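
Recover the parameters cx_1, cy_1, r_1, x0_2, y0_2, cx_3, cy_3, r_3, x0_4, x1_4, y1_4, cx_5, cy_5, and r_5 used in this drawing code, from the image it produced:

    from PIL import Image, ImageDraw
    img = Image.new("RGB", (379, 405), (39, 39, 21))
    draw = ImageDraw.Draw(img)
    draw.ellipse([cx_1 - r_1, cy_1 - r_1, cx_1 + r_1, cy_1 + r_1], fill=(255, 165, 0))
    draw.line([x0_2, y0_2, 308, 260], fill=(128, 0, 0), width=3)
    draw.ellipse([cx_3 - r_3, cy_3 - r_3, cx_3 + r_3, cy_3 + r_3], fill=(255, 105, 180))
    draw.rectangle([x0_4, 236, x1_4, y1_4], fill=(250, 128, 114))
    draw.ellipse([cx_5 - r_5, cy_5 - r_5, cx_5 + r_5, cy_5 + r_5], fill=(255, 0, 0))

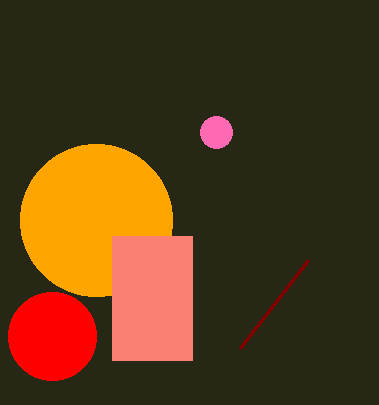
cx_1 = 96
cy_1 = 220
r_1 = 76
x0_2 = 240
y0_2 = 348
cx_3 = 216
cy_3 = 132
r_3 = 16
x0_4 = 112
x1_4 = 192
y1_4 = 360
cx_5 = 52
cy_5 = 336
r_5 = 44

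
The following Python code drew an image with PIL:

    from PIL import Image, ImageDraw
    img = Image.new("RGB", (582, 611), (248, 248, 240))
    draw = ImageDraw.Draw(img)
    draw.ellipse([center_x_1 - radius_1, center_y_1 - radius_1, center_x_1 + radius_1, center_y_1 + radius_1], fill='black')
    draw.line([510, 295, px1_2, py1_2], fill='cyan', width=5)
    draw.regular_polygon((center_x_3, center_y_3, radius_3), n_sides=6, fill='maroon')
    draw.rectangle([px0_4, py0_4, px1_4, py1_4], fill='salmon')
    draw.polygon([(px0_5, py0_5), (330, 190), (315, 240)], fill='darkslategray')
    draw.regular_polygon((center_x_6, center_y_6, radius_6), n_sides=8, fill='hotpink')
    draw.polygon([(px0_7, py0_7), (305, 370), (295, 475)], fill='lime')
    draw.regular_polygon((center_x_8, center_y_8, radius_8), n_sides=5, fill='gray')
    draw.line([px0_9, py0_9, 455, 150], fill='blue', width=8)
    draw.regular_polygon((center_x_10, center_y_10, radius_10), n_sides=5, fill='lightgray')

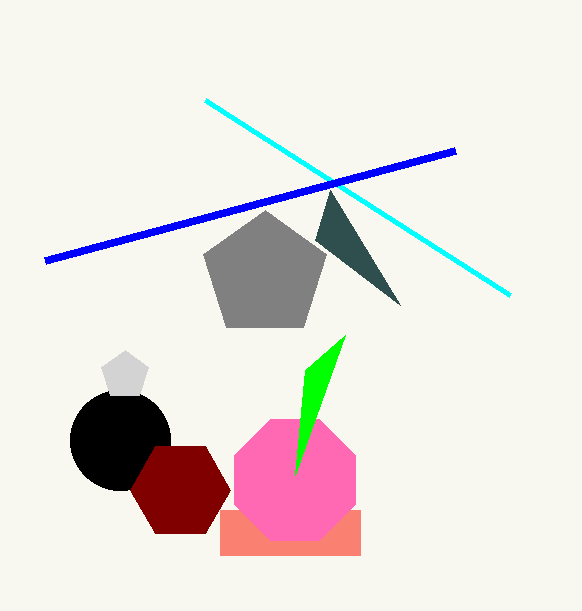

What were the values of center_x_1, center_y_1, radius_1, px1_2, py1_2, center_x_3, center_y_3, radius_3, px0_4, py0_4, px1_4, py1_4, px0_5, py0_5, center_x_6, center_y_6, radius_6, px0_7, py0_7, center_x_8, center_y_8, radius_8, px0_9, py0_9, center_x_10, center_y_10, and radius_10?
center_x_1 = 120; center_y_1 = 440; radius_1 = 50; px1_2 = 205; py1_2 = 100; center_x_3 = 180; center_y_3 = 490; radius_3 = 50; px0_4 = 220; py0_4 = 510; px1_4 = 360; py1_4 = 555; px0_5 = 400; py0_5 = 305; center_x_6 = 295; center_y_6 = 480; radius_6 = 65; px0_7 = 345; py0_7 = 335; center_x_8 = 265; center_y_8 = 275; radius_8 = 65; px0_9 = 45; py0_9 = 260; center_x_10 = 125; center_y_10 = 375; radius_10 = 25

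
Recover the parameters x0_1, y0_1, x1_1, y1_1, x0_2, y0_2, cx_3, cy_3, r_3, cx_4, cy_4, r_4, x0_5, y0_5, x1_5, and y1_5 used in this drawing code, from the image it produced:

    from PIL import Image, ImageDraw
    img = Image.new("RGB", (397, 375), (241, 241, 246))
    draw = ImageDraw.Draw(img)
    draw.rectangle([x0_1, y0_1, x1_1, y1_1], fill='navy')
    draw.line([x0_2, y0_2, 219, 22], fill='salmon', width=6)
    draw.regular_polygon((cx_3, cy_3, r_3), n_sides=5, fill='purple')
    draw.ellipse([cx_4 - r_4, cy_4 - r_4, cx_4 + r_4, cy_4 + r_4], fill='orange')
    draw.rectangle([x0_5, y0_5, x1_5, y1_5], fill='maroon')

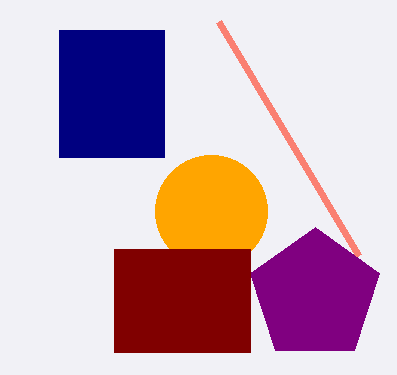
x0_1 = 59, y0_1 = 30, x1_1 = 164, y1_1 = 157, x0_2 = 359, y0_2 = 256, cx_3 = 315, cy_3 = 295, r_3 = 68, cx_4 = 211, cy_4 = 211, r_4 = 56, x0_5 = 114, y0_5 = 249, x1_5 = 250, y1_5 = 352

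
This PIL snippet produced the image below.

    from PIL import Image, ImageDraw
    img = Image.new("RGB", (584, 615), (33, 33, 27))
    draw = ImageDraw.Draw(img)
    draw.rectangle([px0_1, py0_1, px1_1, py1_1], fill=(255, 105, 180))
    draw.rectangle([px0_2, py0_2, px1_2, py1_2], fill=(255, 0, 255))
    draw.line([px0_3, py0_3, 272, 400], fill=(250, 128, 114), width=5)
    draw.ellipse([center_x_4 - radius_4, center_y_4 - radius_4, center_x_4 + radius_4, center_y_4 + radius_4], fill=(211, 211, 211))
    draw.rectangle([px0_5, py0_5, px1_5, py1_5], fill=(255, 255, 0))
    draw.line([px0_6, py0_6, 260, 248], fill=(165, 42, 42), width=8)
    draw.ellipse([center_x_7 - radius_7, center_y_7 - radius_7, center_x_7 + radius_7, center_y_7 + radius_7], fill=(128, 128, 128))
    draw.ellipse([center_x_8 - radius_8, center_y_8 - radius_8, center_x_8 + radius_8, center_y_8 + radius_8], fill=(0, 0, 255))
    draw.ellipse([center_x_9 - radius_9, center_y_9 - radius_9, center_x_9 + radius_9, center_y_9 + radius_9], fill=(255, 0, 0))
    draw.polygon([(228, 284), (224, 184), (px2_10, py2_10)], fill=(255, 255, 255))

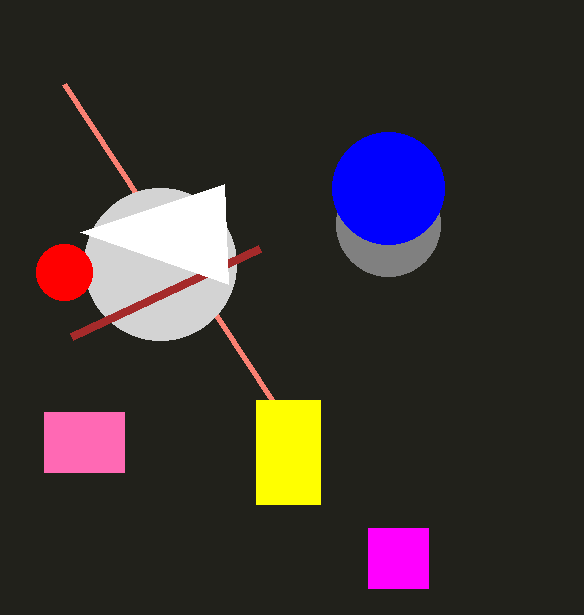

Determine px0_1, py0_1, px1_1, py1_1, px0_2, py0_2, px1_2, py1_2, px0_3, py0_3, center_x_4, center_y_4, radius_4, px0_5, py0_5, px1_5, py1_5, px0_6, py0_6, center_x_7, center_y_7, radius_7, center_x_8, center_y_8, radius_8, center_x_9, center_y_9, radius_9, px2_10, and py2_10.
px0_1 = 44
py0_1 = 412
px1_1 = 124
py1_1 = 472
px0_2 = 368
py0_2 = 528
px1_2 = 428
py1_2 = 588
px0_3 = 64
py0_3 = 84
center_x_4 = 160
center_y_4 = 264
radius_4 = 76
px0_5 = 256
py0_5 = 400
px1_5 = 320
py1_5 = 504
px0_6 = 72
py0_6 = 336
center_x_7 = 388
center_y_7 = 224
radius_7 = 52
center_x_8 = 388
center_y_8 = 188
radius_8 = 56
center_x_9 = 64
center_y_9 = 272
radius_9 = 28
px2_10 = 80
py2_10 = 232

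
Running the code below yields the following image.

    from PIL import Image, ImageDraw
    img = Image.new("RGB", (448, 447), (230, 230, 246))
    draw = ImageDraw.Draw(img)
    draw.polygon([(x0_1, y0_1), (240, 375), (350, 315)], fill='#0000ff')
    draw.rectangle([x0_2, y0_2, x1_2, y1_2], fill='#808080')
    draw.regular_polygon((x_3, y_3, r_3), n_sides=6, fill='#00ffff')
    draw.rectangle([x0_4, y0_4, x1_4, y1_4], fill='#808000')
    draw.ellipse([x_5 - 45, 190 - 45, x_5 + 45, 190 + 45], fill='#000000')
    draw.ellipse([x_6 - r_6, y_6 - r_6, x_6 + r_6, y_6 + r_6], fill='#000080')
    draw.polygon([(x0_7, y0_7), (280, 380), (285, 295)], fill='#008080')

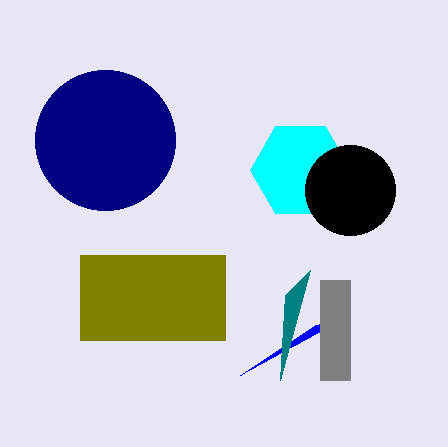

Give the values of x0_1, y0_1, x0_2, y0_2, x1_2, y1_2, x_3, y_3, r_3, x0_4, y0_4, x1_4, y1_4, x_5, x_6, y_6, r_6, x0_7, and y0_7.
x0_1 = 315, y0_1 = 325, x0_2 = 320, y0_2 = 280, x1_2 = 350, y1_2 = 380, x_3 = 300, y_3 = 170, r_3 = 50, x0_4 = 80, y0_4 = 255, x1_4 = 225, y1_4 = 340, x_5 = 350, x_6 = 105, y_6 = 140, r_6 = 70, x0_7 = 310, y0_7 = 270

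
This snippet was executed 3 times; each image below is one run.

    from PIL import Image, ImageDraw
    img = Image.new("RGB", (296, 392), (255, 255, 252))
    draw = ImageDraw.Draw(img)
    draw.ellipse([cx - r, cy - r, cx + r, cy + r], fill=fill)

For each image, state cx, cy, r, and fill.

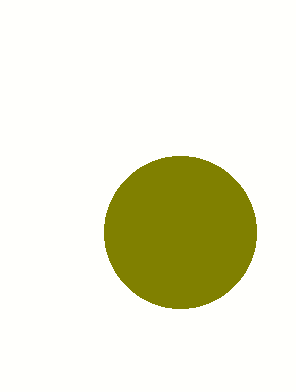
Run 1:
cx = 180
cy = 232
r = 76
fill = 'olive'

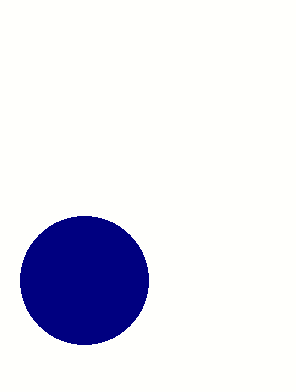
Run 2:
cx = 84; cy = 280; r = 64; fill = 'navy'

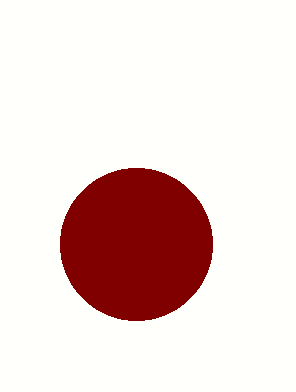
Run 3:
cx = 136
cy = 244
r = 76
fill = 'maroon'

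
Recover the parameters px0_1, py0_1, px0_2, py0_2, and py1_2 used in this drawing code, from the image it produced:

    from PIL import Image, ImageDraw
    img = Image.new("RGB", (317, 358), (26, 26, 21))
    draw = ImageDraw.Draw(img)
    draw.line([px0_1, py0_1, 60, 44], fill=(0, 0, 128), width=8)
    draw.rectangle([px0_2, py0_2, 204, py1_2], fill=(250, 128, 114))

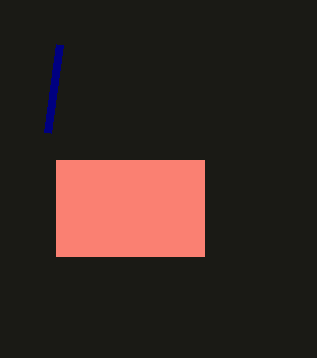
px0_1 = 48
py0_1 = 132
px0_2 = 56
py0_2 = 160
py1_2 = 256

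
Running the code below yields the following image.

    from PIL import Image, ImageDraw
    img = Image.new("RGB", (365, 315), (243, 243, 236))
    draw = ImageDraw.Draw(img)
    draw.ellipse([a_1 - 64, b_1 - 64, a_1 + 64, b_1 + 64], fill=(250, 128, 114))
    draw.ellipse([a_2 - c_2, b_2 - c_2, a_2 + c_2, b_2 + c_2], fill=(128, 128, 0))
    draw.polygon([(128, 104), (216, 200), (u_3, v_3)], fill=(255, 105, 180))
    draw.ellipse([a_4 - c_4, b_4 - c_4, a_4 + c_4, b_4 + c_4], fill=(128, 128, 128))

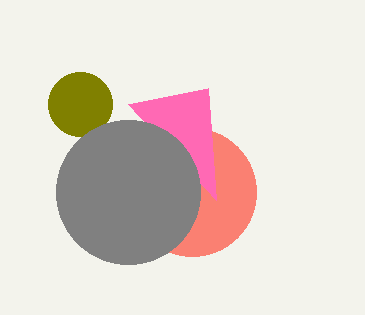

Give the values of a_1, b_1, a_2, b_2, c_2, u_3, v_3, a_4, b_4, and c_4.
a_1 = 192
b_1 = 192
a_2 = 80
b_2 = 104
c_2 = 32
u_3 = 208
v_3 = 88
a_4 = 128
b_4 = 192
c_4 = 72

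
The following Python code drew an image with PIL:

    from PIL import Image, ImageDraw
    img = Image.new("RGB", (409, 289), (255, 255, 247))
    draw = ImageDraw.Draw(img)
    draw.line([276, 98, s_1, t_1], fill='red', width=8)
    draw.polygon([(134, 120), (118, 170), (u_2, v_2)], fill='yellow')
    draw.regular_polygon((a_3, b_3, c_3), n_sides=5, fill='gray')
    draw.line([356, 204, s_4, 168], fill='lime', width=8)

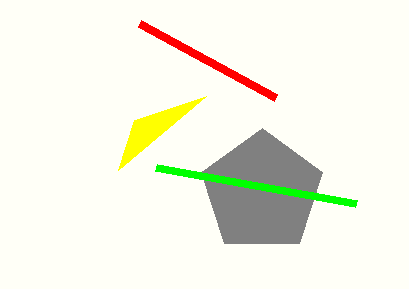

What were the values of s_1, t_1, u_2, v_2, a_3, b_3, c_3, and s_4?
s_1 = 140; t_1 = 24; u_2 = 206; v_2 = 96; a_3 = 262; b_3 = 192; c_3 = 64; s_4 = 156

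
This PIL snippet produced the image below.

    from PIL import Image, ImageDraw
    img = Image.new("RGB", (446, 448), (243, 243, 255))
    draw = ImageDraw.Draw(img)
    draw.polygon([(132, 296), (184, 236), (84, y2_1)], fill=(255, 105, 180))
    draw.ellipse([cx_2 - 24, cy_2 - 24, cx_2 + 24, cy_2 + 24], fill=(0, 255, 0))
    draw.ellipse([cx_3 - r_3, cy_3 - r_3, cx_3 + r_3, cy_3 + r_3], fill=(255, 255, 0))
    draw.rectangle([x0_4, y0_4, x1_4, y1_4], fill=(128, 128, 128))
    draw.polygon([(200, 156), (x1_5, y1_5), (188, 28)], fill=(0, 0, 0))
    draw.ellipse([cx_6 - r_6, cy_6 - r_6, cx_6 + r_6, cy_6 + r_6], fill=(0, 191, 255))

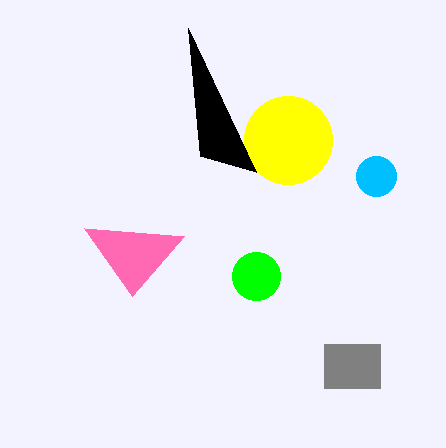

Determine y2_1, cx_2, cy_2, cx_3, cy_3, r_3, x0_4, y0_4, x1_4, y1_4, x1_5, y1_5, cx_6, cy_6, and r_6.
y2_1 = 228, cx_2 = 256, cy_2 = 276, cx_3 = 288, cy_3 = 140, r_3 = 44, x0_4 = 324, y0_4 = 344, x1_4 = 380, y1_4 = 388, x1_5 = 256, y1_5 = 172, cx_6 = 376, cy_6 = 176, r_6 = 20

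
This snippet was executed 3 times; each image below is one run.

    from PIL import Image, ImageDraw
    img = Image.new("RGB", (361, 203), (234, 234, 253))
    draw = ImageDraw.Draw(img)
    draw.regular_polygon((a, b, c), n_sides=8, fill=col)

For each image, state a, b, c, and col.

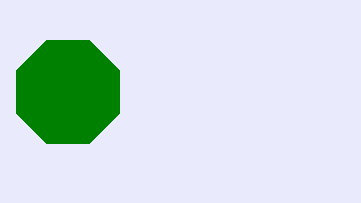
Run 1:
a = 68, b = 92, c = 56, col = 'green'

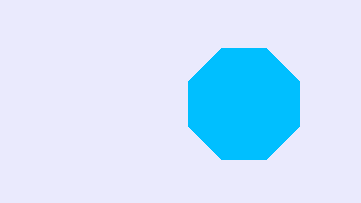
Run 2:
a = 244, b = 104, c = 60, col = 'deepskyblue'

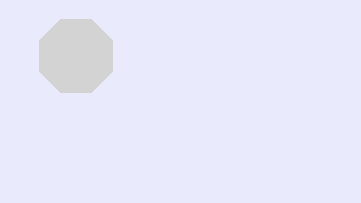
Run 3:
a = 76
b = 56
c = 40
col = 'lightgray'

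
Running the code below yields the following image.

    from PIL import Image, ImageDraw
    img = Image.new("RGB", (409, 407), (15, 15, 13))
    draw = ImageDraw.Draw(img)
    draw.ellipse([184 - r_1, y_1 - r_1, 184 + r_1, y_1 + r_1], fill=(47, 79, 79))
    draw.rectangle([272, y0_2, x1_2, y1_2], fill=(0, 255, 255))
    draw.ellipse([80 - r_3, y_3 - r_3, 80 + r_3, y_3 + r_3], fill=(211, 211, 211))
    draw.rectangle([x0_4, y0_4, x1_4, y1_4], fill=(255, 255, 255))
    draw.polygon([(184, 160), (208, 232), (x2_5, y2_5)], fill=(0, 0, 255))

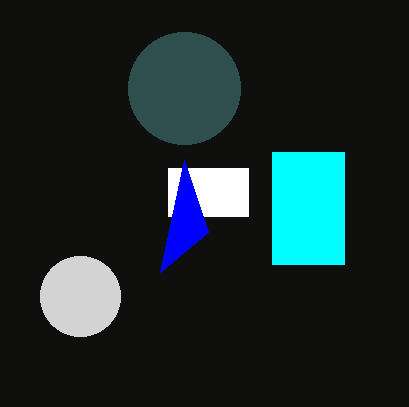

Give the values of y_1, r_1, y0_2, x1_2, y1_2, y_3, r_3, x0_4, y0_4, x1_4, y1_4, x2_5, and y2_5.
y_1 = 88
r_1 = 56
y0_2 = 152
x1_2 = 344
y1_2 = 264
y_3 = 296
r_3 = 40
x0_4 = 168
y0_4 = 168
x1_4 = 248
y1_4 = 216
x2_5 = 160
y2_5 = 272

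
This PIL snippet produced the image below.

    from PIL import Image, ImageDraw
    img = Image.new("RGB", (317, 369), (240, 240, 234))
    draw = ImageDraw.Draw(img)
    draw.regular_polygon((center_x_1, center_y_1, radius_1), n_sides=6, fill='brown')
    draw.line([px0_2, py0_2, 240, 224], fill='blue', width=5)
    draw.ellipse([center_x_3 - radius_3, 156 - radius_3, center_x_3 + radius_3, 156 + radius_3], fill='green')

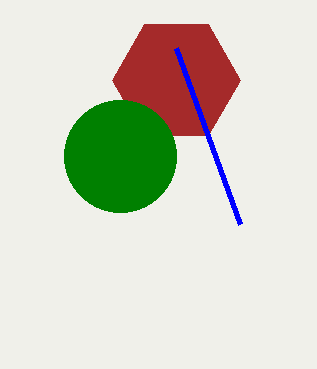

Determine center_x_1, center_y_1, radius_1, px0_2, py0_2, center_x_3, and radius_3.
center_x_1 = 176
center_y_1 = 80
radius_1 = 64
px0_2 = 176
py0_2 = 48
center_x_3 = 120
radius_3 = 56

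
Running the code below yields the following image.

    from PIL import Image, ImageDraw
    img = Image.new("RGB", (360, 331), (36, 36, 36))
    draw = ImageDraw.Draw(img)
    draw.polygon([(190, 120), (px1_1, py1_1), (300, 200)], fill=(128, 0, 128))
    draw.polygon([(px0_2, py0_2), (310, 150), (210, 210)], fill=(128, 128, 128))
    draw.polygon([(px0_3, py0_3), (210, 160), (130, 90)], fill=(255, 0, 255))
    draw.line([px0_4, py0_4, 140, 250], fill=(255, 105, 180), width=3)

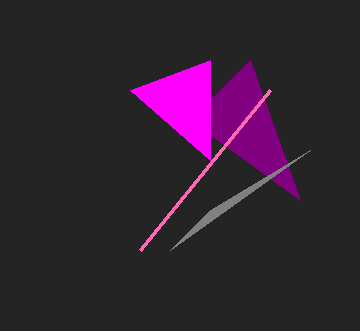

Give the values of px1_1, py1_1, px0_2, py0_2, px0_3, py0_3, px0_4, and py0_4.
px1_1 = 250
py1_1 = 60
px0_2 = 170
py0_2 = 250
px0_3 = 210
py0_3 = 60
px0_4 = 270
py0_4 = 90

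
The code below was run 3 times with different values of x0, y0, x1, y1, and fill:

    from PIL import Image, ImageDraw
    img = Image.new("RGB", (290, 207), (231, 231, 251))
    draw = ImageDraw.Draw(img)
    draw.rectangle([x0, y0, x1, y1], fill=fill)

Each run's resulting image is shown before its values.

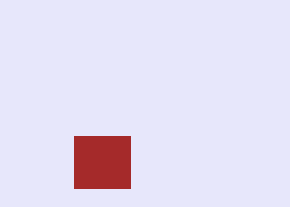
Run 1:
x0 = 74, y0 = 136, x1 = 130, y1 = 188, fill = 'brown'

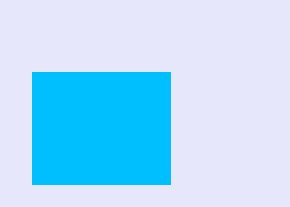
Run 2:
x0 = 32; y0 = 72; x1 = 170; y1 = 184; fill = 'deepskyblue'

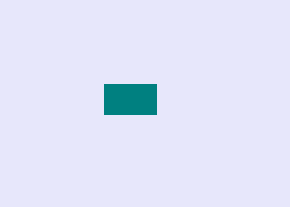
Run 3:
x0 = 104, y0 = 84, x1 = 156, y1 = 114, fill = 'teal'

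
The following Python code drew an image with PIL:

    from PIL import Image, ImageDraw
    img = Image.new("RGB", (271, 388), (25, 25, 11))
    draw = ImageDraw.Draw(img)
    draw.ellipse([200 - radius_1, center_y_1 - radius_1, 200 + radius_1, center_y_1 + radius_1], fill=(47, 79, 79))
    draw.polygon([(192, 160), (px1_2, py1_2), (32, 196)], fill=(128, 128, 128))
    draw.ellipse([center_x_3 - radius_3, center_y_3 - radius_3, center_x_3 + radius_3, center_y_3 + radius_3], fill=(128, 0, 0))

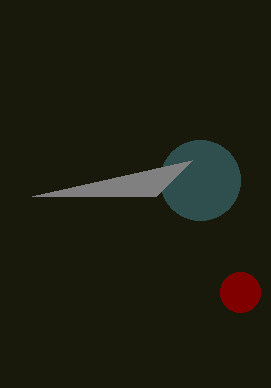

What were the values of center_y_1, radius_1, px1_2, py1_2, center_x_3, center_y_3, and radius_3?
center_y_1 = 180; radius_1 = 40; px1_2 = 156; py1_2 = 196; center_x_3 = 240; center_y_3 = 292; radius_3 = 20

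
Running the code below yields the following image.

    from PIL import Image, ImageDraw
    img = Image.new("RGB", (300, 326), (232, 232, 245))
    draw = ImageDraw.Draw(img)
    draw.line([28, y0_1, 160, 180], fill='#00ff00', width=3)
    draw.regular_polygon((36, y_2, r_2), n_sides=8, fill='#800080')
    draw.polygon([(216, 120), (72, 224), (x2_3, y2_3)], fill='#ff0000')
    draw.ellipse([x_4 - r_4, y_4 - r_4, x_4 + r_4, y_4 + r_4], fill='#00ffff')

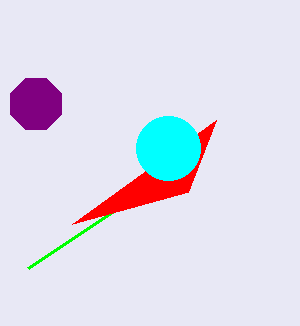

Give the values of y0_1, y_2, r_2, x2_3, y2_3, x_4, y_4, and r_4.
y0_1 = 268
y_2 = 104
r_2 = 28
x2_3 = 188
y2_3 = 192
x_4 = 168
y_4 = 148
r_4 = 32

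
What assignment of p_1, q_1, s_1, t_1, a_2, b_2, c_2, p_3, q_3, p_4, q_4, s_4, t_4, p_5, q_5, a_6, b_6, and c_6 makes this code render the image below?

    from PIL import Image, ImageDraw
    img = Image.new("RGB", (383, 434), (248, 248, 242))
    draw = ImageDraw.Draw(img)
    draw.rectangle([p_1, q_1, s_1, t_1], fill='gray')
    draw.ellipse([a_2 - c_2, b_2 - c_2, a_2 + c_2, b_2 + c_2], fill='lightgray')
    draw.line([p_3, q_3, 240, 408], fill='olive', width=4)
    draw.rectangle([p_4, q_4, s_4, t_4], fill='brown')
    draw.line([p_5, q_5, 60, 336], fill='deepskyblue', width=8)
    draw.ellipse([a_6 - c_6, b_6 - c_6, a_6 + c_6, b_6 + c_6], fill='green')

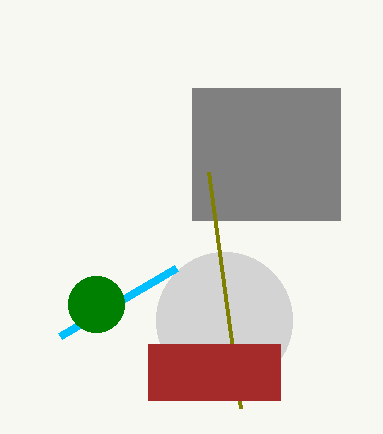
p_1 = 192; q_1 = 88; s_1 = 340; t_1 = 220; a_2 = 224; b_2 = 320; c_2 = 68; p_3 = 208; q_3 = 172; p_4 = 148; q_4 = 344; s_4 = 280; t_4 = 400; p_5 = 176; q_5 = 268; a_6 = 96; b_6 = 304; c_6 = 28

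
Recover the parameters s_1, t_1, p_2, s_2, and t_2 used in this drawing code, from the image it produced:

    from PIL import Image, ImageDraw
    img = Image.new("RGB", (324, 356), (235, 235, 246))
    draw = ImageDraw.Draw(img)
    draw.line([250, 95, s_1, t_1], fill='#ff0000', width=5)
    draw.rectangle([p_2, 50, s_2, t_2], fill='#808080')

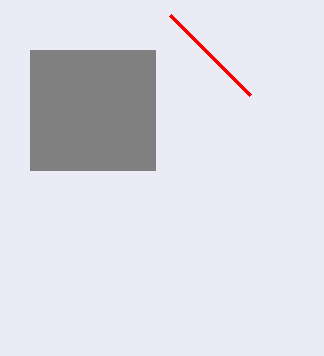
s_1 = 170; t_1 = 15; p_2 = 30; s_2 = 155; t_2 = 170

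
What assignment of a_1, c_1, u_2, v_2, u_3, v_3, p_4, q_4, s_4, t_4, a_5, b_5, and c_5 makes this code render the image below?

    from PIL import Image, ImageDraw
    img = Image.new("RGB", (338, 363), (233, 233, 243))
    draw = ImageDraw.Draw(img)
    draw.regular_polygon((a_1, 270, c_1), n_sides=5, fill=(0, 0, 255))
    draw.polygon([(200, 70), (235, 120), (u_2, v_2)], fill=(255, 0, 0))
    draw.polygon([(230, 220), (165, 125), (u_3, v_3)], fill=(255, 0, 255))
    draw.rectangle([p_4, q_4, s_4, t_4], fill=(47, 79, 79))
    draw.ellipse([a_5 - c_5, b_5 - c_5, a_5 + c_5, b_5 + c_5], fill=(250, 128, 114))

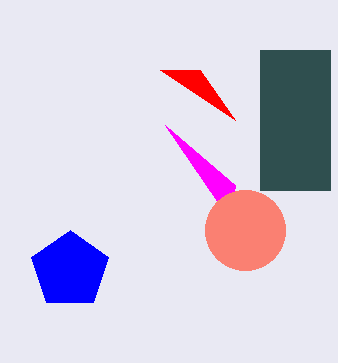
a_1 = 70; c_1 = 40; u_2 = 160; v_2 = 70; u_3 = 235; v_3 = 185; p_4 = 260; q_4 = 50; s_4 = 330; t_4 = 190; a_5 = 245; b_5 = 230; c_5 = 40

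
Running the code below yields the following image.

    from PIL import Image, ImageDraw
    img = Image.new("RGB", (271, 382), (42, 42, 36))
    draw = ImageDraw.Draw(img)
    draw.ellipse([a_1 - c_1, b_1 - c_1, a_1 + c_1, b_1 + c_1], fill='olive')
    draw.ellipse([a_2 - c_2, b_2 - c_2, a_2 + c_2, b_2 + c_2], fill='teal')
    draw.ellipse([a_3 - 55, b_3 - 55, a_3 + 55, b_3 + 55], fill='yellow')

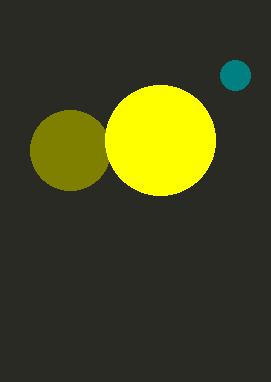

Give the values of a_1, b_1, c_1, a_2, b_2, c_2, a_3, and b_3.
a_1 = 70, b_1 = 150, c_1 = 40, a_2 = 235, b_2 = 75, c_2 = 15, a_3 = 160, b_3 = 140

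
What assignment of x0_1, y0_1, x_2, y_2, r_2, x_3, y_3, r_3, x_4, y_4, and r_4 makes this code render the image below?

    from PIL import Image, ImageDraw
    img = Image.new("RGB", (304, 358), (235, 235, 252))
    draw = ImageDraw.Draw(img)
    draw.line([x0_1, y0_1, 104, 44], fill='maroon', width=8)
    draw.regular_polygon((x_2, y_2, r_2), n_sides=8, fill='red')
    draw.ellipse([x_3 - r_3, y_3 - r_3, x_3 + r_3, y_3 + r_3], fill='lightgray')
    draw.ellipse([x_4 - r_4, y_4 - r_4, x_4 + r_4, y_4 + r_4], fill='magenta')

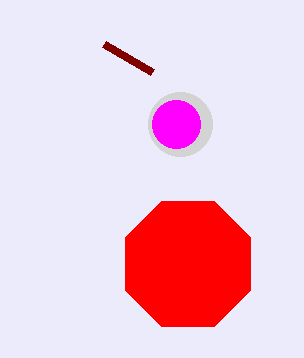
x0_1 = 152
y0_1 = 72
x_2 = 188
y_2 = 264
r_2 = 68
x_3 = 180
y_3 = 124
r_3 = 32
x_4 = 176
y_4 = 124
r_4 = 24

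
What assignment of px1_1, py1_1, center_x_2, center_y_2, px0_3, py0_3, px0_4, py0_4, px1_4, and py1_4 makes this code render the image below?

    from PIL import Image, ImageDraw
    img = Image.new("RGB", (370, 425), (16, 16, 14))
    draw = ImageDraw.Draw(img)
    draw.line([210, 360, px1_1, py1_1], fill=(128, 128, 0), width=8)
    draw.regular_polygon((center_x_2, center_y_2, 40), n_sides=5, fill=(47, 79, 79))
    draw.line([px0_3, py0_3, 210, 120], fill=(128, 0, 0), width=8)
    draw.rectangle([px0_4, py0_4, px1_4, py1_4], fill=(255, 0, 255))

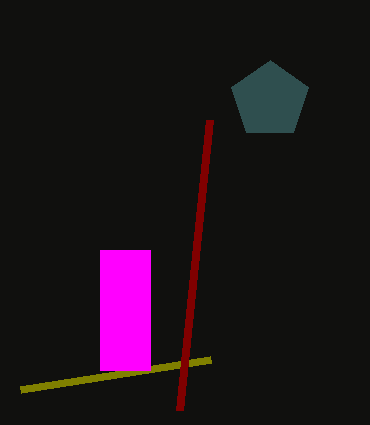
px1_1 = 20, py1_1 = 390, center_x_2 = 270, center_y_2 = 100, px0_3 = 180, py0_3 = 410, px0_4 = 100, py0_4 = 250, px1_4 = 150, py1_4 = 370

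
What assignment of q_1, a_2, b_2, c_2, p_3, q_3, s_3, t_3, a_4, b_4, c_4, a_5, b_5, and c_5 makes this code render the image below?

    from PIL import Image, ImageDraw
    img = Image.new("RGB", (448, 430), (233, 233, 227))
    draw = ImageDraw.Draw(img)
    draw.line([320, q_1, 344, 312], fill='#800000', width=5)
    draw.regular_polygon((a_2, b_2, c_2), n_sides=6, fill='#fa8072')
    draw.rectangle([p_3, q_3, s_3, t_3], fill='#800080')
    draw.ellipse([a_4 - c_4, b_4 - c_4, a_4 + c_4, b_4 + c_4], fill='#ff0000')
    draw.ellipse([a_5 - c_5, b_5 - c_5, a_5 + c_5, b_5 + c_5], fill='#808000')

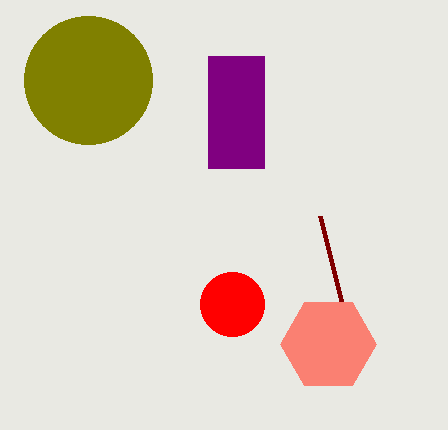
q_1 = 216; a_2 = 328; b_2 = 344; c_2 = 48; p_3 = 208; q_3 = 56; s_3 = 264; t_3 = 168; a_4 = 232; b_4 = 304; c_4 = 32; a_5 = 88; b_5 = 80; c_5 = 64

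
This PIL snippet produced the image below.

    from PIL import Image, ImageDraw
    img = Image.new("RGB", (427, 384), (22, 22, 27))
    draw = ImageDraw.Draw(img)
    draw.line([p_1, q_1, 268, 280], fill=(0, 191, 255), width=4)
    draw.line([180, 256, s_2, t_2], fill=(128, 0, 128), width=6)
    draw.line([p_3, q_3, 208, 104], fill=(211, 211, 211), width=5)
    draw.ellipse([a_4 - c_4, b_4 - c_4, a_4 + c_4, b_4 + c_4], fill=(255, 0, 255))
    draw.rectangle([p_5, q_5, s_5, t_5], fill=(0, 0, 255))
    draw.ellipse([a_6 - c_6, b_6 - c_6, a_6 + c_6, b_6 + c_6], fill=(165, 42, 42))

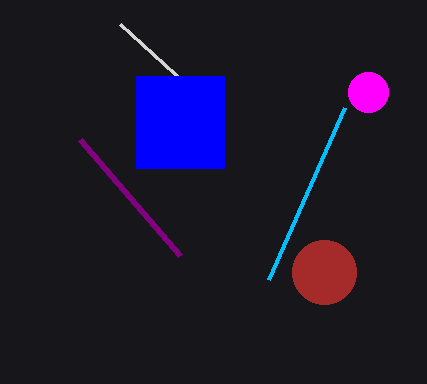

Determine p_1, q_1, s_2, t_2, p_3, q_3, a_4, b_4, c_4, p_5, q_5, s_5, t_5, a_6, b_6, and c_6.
p_1 = 344; q_1 = 108; s_2 = 80; t_2 = 140; p_3 = 120; q_3 = 24; a_4 = 368; b_4 = 92; c_4 = 20; p_5 = 136; q_5 = 76; s_5 = 224; t_5 = 168; a_6 = 324; b_6 = 272; c_6 = 32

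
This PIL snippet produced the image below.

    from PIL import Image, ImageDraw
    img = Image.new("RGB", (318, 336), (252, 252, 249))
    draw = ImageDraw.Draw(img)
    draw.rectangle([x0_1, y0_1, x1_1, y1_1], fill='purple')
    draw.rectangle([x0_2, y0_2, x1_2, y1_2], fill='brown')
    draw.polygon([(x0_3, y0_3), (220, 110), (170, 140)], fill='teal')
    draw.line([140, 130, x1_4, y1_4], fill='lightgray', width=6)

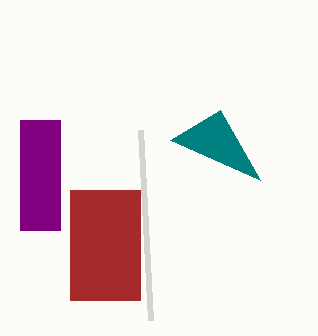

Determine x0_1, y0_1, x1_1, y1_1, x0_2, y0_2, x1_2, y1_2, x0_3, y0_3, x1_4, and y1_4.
x0_1 = 20, y0_1 = 120, x1_1 = 60, y1_1 = 230, x0_2 = 70, y0_2 = 190, x1_2 = 140, y1_2 = 300, x0_3 = 260, y0_3 = 180, x1_4 = 150, y1_4 = 320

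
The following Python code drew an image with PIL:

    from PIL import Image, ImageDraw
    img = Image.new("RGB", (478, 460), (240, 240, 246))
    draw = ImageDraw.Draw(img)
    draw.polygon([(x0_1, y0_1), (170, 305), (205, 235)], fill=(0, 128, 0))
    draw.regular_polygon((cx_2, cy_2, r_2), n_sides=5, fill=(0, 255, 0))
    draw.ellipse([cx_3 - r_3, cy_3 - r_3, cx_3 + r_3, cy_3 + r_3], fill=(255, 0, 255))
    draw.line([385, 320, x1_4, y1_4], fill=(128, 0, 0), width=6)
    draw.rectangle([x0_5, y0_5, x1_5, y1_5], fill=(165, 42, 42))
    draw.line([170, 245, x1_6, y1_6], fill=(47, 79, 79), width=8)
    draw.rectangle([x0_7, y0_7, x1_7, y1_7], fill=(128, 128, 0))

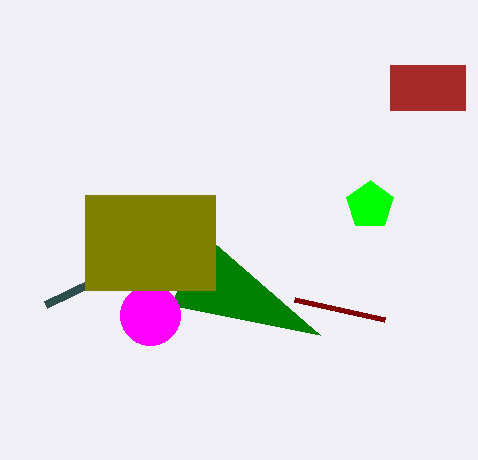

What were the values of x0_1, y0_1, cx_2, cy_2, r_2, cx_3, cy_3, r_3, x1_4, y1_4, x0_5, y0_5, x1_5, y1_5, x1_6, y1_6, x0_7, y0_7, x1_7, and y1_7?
x0_1 = 320
y0_1 = 335
cx_2 = 370
cy_2 = 205
r_2 = 25
cx_3 = 150
cy_3 = 315
r_3 = 30
x1_4 = 295
y1_4 = 300
x0_5 = 390
y0_5 = 65
x1_5 = 465
y1_5 = 110
x1_6 = 45
y1_6 = 305
x0_7 = 85
y0_7 = 195
x1_7 = 215
y1_7 = 290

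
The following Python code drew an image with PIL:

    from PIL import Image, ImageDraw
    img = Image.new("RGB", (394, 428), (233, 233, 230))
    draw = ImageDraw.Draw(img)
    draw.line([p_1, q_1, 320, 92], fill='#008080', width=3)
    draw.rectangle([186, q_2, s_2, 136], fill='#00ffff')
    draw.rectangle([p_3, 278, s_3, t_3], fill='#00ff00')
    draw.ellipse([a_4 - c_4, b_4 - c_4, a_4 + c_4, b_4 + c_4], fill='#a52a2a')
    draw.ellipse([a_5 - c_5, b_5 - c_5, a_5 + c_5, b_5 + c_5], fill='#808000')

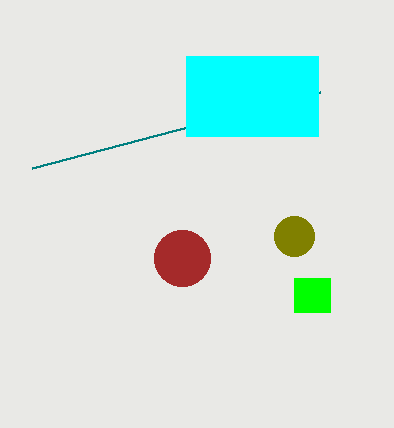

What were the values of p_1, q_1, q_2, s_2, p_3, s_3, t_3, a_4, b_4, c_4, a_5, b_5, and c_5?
p_1 = 32, q_1 = 168, q_2 = 56, s_2 = 318, p_3 = 294, s_3 = 330, t_3 = 312, a_4 = 182, b_4 = 258, c_4 = 28, a_5 = 294, b_5 = 236, c_5 = 20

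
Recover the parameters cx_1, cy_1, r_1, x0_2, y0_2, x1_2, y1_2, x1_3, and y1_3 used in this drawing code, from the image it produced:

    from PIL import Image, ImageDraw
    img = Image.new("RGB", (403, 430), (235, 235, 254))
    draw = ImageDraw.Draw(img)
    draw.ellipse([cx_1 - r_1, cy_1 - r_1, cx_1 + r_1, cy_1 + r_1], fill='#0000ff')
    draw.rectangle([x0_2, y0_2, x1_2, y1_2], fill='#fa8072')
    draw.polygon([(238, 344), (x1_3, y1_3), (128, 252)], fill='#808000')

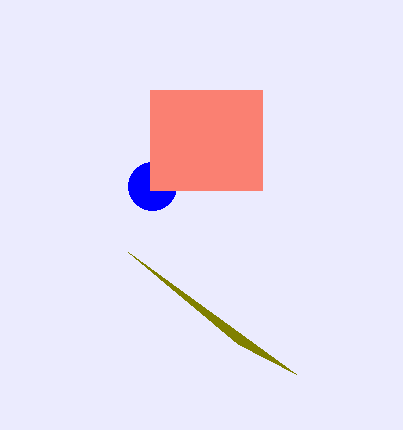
cx_1 = 152; cy_1 = 186; r_1 = 24; x0_2 = 150; y0_2 = 90; x1_2 = 262; y1_2 = 190; x1_3 = 296; y1_3 = 374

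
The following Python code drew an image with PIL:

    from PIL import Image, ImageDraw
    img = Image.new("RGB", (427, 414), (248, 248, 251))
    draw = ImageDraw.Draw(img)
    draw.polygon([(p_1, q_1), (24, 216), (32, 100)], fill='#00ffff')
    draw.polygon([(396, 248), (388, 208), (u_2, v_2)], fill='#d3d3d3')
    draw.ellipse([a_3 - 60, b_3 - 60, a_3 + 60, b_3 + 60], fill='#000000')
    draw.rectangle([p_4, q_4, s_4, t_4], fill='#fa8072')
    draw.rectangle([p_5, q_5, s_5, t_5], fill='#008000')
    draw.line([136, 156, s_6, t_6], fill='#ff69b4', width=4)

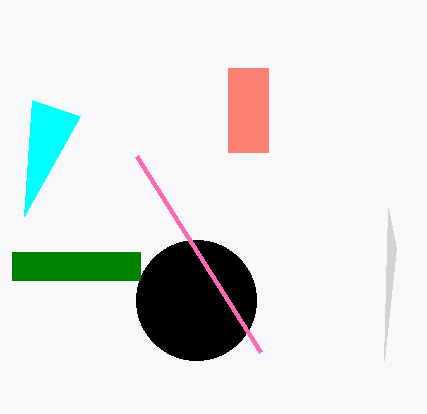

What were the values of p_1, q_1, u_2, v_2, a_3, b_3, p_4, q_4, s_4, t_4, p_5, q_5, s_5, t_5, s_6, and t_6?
p_1 = 80
q_1 = 116
u_2 = 384
v_2 = 360
a_3 = 196
b_3 = 300
p_4 = 228
q_4 = 68
s_4 = 268
t_4 = 152
p_5 = 12
q_5 = 252
s_5 = 140
t_5 = 280
s_6 = 260
t_6 = 352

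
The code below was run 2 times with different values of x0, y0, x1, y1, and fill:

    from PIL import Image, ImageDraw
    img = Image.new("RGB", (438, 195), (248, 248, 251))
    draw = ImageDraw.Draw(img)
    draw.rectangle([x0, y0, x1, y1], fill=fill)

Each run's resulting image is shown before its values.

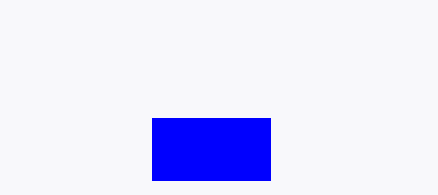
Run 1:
x0 = 152; y0 = 118; x1 = 270; y1 = 180; fill = 'blue'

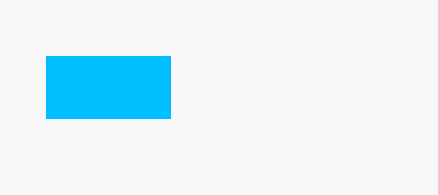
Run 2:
x0 = 46
y0 = 56
x1 = 170
y1 = 118
fill = 'deepskyblue'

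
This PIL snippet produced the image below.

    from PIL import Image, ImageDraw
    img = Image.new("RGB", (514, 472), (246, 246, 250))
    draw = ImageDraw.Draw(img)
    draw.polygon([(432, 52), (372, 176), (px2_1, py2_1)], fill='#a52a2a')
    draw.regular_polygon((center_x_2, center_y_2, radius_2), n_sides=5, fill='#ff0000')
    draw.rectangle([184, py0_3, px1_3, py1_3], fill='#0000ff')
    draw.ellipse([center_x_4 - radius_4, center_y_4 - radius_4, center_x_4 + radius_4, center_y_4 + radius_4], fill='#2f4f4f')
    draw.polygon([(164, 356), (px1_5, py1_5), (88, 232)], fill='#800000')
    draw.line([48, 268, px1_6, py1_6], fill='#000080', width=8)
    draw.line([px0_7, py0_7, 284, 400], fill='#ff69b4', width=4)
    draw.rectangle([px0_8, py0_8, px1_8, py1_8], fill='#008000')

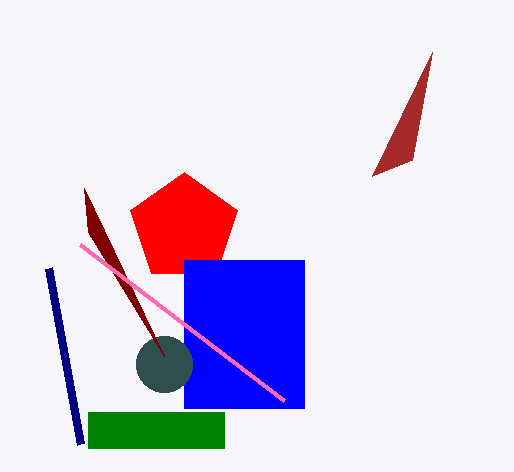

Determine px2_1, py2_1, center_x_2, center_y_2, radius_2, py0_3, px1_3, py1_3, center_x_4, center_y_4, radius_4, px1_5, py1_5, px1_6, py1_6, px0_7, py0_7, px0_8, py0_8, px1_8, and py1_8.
px2_1 = 412
py2_1 = 160
center_x_2 = 184
center_y_2 = 228
radius_2 = 56
py0_3 = 260
px1_3 = 304
py1_3 = 408
center_x_4 = 164
center_y_4 = 364
radius_4 = 28
px1_5 = 84
py1_5 = 188
px1_6 = 80
py1_6 = 444
px0_7 = 80
py0_7 = 244
px0_8 = 88
py0_8 = 412
px1_8 = 224
py1_8 = 448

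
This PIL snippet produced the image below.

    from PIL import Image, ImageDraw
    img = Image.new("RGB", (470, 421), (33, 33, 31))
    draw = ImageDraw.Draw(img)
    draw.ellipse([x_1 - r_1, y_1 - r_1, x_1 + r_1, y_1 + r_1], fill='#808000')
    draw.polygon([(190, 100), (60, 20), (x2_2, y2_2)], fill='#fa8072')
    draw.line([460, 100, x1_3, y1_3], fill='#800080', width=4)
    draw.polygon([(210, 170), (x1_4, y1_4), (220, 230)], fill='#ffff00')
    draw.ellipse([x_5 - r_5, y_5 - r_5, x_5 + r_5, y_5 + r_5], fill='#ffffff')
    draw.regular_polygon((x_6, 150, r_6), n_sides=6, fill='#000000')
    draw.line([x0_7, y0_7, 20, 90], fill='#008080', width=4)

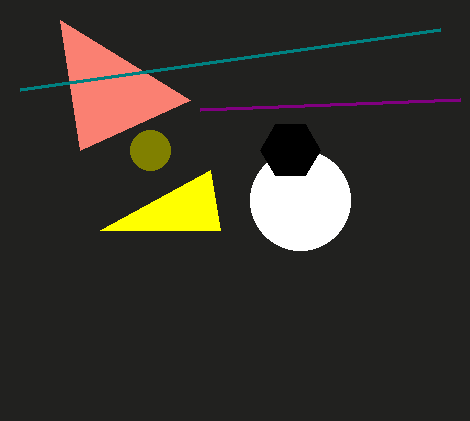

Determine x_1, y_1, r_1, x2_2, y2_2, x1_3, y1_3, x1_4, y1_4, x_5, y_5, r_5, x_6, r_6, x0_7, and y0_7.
x_1 = 150, y_1 = 150, r_1 = 20, x2_2 = 80, y2_2 = 150, x1_3 = 200, y1_3 = 110, x1_4 = 100, y1_4 = 230, x_5 = 300, y_5 = 200, r_5 = 50, x_6 = 290, r_6 = 30, x0_7 = 440, y0_7 = 30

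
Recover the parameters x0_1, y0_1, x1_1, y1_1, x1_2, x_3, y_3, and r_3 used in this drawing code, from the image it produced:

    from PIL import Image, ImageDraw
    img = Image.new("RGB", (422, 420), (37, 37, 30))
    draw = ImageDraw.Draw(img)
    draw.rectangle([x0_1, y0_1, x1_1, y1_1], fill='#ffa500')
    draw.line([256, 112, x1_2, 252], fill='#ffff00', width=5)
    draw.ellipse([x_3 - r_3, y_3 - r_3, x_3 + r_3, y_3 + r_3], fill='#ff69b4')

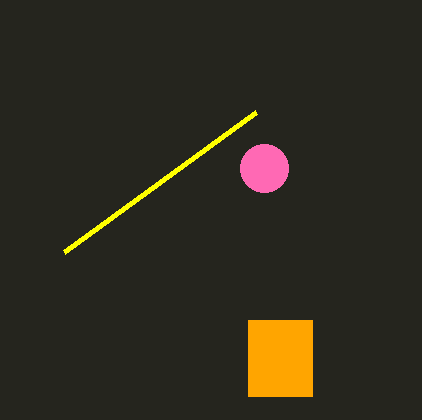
x0_1 = 248; y0_1 = 320; x1_1 = 312; y1_1 = 396; x1_2 = 64; x_3 = 264; y_3 = 168; r_3 = 24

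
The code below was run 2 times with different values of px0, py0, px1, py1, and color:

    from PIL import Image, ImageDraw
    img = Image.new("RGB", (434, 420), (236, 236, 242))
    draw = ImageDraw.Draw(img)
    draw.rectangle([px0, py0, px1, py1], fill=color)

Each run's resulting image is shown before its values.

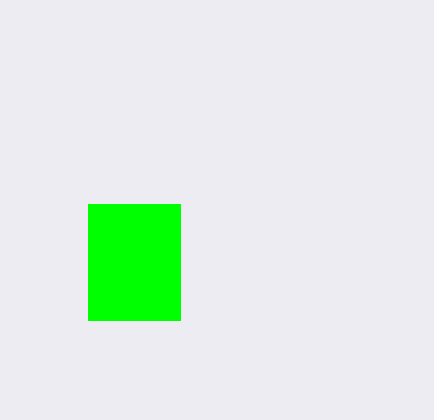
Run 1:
px0 = 88; py0 = 204; px1 = 180; py1 = 320; color = 'lime'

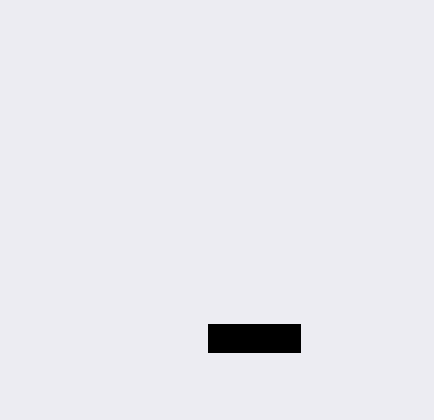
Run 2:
px0 = 208; py0 = 324; px1 = 300; py1 = 352; color = 'black'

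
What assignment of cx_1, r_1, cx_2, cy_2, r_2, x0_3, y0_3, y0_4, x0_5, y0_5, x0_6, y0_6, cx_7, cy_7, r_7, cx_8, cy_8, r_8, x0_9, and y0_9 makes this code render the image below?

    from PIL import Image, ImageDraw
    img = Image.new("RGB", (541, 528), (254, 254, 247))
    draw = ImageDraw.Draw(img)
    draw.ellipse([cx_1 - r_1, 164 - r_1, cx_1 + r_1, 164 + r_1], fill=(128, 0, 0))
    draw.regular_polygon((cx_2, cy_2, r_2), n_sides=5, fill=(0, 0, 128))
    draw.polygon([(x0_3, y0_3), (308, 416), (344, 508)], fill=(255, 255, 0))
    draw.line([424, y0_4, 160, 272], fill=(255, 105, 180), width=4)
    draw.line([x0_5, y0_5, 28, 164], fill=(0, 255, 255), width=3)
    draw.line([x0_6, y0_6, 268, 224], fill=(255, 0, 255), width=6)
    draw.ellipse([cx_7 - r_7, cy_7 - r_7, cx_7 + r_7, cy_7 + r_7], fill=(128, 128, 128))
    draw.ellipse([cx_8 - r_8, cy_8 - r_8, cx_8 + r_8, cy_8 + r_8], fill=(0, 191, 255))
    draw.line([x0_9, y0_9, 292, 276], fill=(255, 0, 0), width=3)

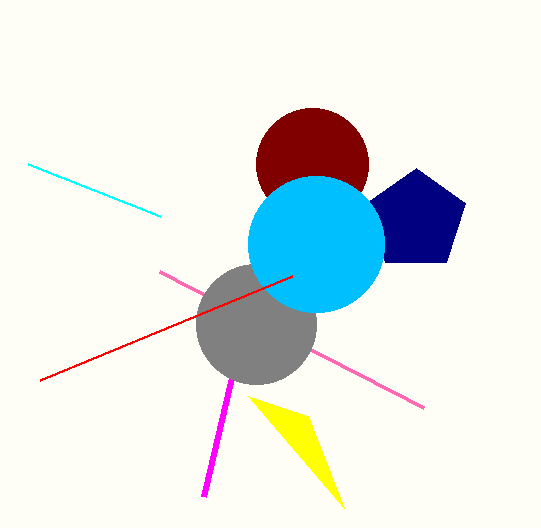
cx_1 = 312
r_1 = 56
cx_2 = 416
cy_2 = 220
r_2 = 52
x0_3 = 248
y0_3 = 396
y0_4 = 408
x0_5 = 160
y0_5 = 216
x0_6 = 204
y0_6 = 496
cx_7 = 256
cy_7 = 324
r_7 = 60
cx_8 = 316
cy_8 = 244
r_8 = 68
x0_9 = 40
y0_9 = 380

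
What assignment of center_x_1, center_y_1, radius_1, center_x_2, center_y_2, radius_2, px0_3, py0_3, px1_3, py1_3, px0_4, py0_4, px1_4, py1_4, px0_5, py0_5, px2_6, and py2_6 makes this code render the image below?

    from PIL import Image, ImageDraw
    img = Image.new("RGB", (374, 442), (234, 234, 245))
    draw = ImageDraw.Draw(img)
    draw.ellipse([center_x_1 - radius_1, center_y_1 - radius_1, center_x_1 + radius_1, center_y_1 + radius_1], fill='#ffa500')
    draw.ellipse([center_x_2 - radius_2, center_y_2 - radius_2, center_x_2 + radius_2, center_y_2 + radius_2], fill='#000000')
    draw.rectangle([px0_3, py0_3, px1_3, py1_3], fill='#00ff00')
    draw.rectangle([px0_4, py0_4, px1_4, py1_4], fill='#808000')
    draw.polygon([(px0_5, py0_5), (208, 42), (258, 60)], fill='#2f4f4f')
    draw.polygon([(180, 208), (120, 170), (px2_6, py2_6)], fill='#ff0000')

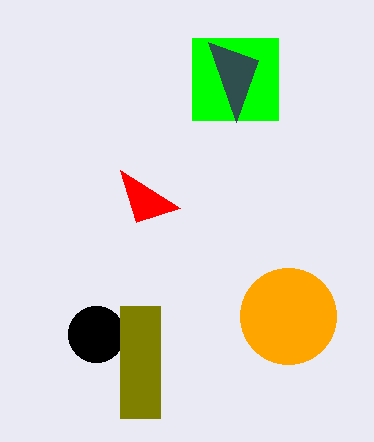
center_x_1 = 288, center_y_1 = 316, radius_1 = 48, center_x_2 = 96, center_y_2 = 334, radius_2 = 28, px0_3 = 192, py0_3 = 38, px1_3 = 278, py1_3 = 120, px0_4 = 120, py0_4 = 306, px1_4 = 160, py1_4 = 418, px0_5 = 236, py0_5 = 122, px2_6 = 136, py2_6 = 222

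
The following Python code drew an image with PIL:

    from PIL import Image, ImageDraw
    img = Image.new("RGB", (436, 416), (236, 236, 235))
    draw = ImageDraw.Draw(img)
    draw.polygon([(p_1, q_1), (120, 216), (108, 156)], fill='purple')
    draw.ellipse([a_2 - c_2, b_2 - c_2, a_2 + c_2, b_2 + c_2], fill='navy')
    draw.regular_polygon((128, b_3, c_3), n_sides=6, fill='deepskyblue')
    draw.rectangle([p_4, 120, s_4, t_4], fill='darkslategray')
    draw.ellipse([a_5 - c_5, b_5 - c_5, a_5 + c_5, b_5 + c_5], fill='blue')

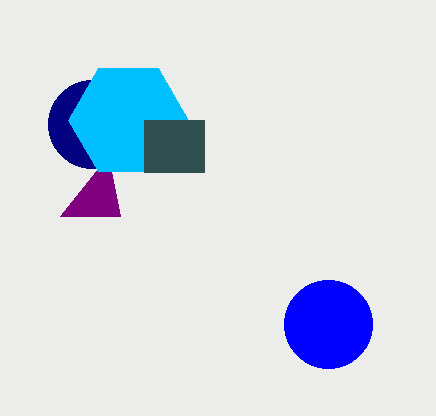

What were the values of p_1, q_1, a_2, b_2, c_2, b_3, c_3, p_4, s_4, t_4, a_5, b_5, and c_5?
p_1 = 60; q_1 = 216; a_2 = 92; b_2 = 124; c_2 = 44; b_3 = 120; c_3 = 60; p_4 = 144; s_4 = 204; t_4 = 172; a_5 = 328; b_5 = 324; c_5 = 44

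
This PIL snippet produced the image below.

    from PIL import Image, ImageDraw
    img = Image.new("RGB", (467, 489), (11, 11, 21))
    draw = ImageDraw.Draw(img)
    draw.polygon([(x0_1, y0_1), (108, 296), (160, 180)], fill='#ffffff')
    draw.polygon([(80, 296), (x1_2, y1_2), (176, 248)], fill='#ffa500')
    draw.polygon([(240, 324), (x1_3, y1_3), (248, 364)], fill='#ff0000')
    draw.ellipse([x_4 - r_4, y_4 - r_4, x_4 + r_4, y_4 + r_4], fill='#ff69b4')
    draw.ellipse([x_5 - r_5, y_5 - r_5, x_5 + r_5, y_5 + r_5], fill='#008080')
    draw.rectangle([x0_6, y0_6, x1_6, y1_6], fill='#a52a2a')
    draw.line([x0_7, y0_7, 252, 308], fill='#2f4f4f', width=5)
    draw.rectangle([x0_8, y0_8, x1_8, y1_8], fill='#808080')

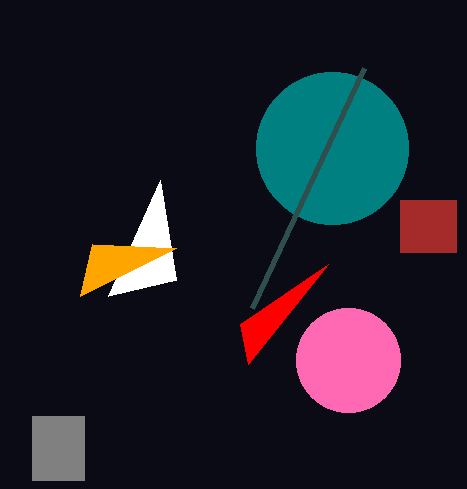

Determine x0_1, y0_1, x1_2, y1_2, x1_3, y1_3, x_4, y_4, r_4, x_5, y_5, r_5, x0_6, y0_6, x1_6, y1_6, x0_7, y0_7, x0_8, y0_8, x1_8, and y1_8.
x0_1 = 176
y0_1 = 280
x1_2 = 92
y1_2 = 244
x1_3 = 328
y1_3 = 264
x_4 = 348
y_4 = 360
r_4 = 52
x_5 = 332
y_5 = 148
r_5 = 76
x0_6 = 400
y0_6 = 200
x1_6 = 456
y1_6 = 252
x0_7 = 364
y0_7 = 68
x0_8 = 32
y0_8 = 416
x1_8 = 84
y1_8 = 480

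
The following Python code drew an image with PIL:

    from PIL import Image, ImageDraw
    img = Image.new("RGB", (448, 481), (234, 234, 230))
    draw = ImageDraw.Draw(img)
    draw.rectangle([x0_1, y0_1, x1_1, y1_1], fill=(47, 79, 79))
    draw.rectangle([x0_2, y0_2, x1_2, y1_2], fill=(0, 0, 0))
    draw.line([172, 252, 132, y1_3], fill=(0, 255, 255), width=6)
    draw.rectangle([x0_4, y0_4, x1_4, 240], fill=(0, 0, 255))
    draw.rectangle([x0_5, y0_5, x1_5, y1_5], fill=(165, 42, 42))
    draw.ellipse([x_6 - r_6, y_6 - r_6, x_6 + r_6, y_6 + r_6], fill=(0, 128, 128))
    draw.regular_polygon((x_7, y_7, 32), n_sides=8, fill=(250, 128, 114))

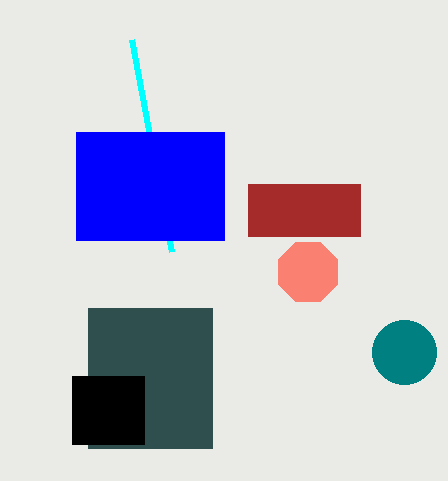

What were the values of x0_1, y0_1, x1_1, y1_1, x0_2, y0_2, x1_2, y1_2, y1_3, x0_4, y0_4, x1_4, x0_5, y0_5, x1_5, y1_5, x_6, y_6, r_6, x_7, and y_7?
x0_1 = 88, y0_1 = 308, x1_1 = 212, y1_1 = 448, x0_2 = 72, y0_2 = 376, x1_2 = 144, y1_2 = 444, y1_3 = 40, x0_4 = 76, y0_4 = 132, x1_4 = 224, x0_5 = 248, y0_5 = 184, x1_5 = 360, y1_5 = 236, x_6 = 404, y_6 = 352, r_6 = 32, x_7 = 308, y_7 = 272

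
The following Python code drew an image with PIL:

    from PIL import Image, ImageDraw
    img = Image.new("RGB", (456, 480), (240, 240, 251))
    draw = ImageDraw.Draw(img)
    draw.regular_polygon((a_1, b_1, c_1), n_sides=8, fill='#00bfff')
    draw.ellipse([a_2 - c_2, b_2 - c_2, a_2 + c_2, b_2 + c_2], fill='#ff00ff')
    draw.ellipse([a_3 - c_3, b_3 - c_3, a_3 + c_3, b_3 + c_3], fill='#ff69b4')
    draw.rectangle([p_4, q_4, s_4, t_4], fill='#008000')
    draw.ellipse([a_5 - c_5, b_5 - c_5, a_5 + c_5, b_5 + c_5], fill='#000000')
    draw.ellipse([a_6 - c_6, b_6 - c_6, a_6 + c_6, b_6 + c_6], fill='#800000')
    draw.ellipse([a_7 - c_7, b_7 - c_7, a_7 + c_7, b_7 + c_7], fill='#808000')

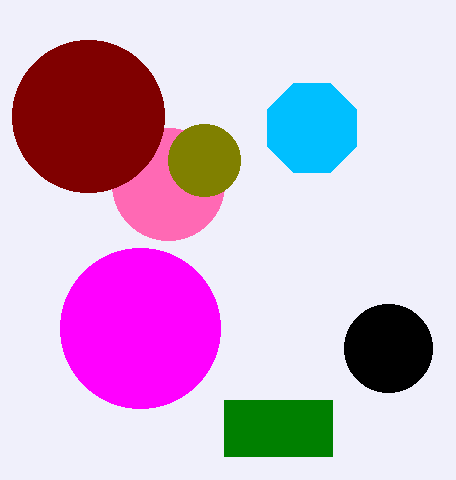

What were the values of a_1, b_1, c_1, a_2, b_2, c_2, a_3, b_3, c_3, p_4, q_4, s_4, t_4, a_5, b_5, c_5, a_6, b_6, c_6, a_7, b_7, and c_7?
a_1 = 312; b_1 = 128; c_1 = 48; a_2 = 140; b_2 = 328; c_2 = 80; a_3 = 168; b_3 = 184; c_3 = 56; p_4 = 224; q_4 = 400; s_4 = 332; t_4 = 456; a_5 = 388; b_5 = 348; c_5 = 44; a_6 = 88; b_6 = 116; c_6 = 76; a_7 = 204; b_7 = 160; c_7 = 36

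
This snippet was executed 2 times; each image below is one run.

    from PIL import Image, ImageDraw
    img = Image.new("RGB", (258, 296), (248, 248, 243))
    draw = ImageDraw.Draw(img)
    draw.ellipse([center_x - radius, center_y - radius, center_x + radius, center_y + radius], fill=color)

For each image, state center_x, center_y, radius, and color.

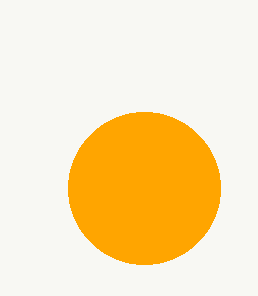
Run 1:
center_x = 144; center_y = 188; radius = 76; color = 'orange'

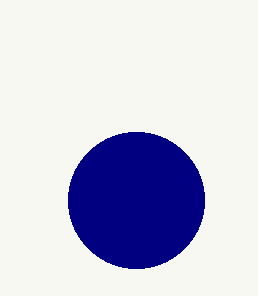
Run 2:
center_x = 136
center_y = 200
radius = 68
color = 'navy'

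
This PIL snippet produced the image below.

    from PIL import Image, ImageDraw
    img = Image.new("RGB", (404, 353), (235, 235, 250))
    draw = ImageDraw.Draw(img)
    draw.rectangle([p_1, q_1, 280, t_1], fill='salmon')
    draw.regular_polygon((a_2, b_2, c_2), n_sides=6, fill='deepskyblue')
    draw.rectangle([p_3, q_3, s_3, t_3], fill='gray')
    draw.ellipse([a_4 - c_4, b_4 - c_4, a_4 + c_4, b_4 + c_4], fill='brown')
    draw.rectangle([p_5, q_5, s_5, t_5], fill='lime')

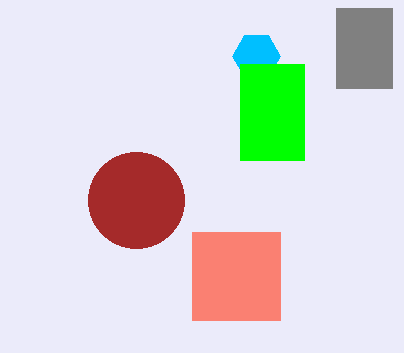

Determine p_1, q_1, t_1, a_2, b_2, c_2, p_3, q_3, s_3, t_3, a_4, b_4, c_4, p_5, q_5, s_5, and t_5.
p_1 = 192; q_1 = 232; t_1 = 320; a_2 = 256; b_2 = 56; c_2 = 24; p_3 = 336; q_3 = 8; s_3 = 392; t_3 = 88; a_4 = 136; b_4 = 200; c_4 = 48; p_5 = 240; q_5 = 64; s_5 = 304; t_5 = 160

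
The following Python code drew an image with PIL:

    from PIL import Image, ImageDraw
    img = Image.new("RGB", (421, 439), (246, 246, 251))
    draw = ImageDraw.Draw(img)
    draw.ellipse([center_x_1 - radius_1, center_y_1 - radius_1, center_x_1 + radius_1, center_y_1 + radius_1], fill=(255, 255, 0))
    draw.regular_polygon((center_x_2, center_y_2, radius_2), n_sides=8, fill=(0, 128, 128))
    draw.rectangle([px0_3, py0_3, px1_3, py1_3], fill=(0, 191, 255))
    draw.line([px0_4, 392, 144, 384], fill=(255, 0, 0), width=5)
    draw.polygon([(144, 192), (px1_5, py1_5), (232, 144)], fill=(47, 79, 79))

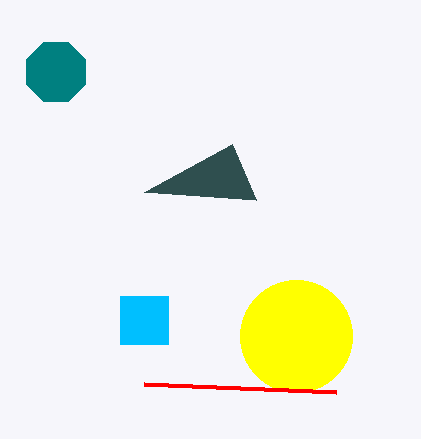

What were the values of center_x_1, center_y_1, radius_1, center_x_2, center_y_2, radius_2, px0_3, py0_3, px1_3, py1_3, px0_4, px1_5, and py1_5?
center_x_1 = 296, center_y_1 = 336, radius_1 = 56, center_x_2 = 56, center_y_2 = 72, radius_2 = 32, px0_3 = 120, py0_3 = 296, px1_3 = 168, py1_3 = 344, px0_4 = 336, px1_5 = 256, py1_5 = 200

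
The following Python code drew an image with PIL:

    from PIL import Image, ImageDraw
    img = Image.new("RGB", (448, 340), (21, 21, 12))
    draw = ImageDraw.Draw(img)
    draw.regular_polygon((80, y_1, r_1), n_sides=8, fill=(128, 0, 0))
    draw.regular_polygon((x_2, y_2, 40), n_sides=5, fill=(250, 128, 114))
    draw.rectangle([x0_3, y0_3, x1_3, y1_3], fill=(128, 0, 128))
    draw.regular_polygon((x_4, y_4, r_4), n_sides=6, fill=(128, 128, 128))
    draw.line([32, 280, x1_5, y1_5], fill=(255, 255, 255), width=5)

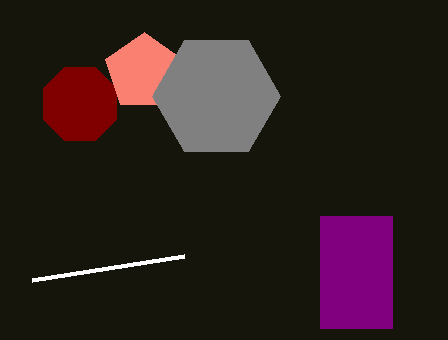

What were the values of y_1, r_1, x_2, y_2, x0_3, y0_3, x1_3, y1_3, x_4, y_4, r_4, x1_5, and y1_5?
y_1 = 104, r_1 = 40, x_2 = 144, y_2 = 72, x0_3 = 320, y0_3 = 216, x1_3 = 392, y1_3 = 328, x_4 = 216, y_4 = 96, r_4 = 64, x1_5 = 184, y1_5 = 256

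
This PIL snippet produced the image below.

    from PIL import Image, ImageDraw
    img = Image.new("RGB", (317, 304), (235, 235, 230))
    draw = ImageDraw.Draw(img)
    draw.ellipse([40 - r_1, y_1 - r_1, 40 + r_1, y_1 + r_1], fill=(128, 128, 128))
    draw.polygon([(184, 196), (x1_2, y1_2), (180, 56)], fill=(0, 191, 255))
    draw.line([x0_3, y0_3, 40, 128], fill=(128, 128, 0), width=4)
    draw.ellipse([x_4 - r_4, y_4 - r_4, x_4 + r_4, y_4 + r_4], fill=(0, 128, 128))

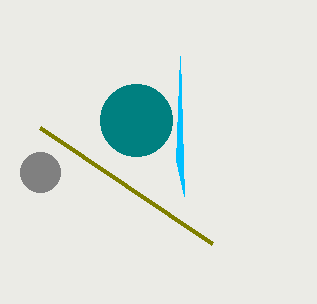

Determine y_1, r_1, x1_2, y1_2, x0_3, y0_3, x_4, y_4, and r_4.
y_1 = 172, r_1 = 20, x1_2 = 176, y1_2 = 160, x0_3 = 212, y0_3 = 244, x_4 = 136, y_4 = 120, r_4 = 36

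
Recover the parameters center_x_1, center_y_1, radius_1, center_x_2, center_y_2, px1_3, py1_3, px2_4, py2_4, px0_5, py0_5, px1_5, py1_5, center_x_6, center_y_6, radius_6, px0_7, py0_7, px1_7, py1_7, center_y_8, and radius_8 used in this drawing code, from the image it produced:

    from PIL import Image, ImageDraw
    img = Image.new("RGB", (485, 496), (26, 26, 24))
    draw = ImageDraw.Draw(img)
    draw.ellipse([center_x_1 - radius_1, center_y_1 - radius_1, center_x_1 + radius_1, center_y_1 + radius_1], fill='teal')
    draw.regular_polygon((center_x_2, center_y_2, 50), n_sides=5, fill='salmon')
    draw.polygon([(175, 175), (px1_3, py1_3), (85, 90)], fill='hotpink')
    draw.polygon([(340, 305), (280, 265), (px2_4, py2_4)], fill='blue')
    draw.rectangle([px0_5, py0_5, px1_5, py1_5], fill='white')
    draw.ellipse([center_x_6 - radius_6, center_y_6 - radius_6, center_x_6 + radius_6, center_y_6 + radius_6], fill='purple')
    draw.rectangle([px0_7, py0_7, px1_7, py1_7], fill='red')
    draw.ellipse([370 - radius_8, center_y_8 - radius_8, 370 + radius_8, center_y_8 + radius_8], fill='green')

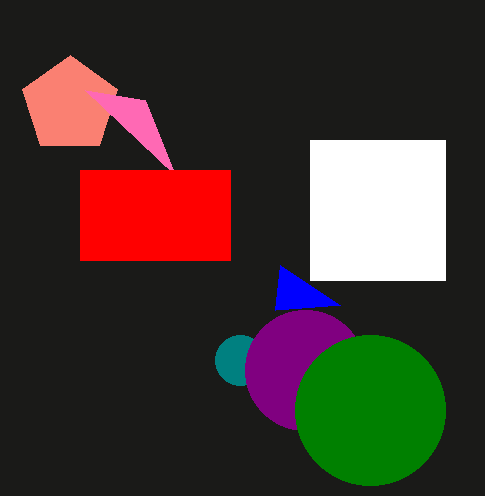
center_x_1 = 240, center_y_1 = 360, radius_1 = 25, center_x_2 = 70, center_y_2 = 105, px1_3 = 145, py1_3 = 100, px2_4 = 275, py2_4 = 310, px0_5 = 310, py0_5 = 140, px1_5 = 445, py1_5 = 280, center_x_6 = 305, center_y_6 = 370, radius_6 = 60, px0_7 = 80, py0_7 = 170, px1_7 = 230, py1_7 = 260, center_y_8 = 410, radius_8 = 75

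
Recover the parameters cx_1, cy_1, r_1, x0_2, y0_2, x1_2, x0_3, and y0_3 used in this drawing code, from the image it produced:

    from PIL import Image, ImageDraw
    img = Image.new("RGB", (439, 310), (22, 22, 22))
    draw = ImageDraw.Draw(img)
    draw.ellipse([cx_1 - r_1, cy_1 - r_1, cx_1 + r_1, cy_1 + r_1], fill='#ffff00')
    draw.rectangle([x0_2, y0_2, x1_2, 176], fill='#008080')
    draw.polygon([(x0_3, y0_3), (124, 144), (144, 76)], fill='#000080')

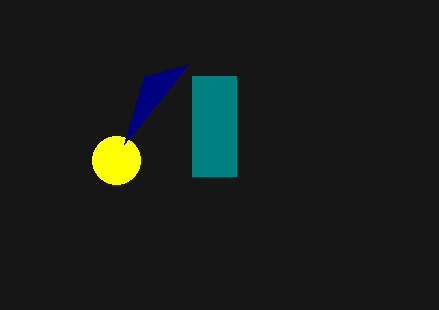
cx_1 = 116, cy_1 = 160, r_1 = 24, x0_2 = 192, y0_2 = 76, x1_2 = 236, x0_3 = 188, y0_3 = 64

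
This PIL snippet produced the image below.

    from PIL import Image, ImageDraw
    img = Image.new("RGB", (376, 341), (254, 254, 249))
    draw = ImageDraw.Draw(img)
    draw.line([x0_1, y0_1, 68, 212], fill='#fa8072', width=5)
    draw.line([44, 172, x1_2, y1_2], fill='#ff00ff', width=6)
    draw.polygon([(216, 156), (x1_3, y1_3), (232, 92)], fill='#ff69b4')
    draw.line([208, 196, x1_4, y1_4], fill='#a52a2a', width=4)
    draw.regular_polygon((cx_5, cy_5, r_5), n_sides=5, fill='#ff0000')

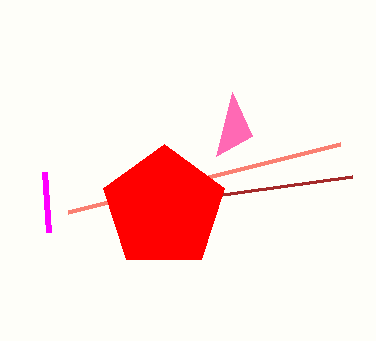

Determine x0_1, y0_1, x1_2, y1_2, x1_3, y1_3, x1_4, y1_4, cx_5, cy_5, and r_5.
x0_1 = 340
y0_1 = 144
x1_2 = 48
y1_2 = 232
x1_3 = 252
y1_3 = 136
x1_4 = 352
y1_4 = 176
cx_5 = 164
cy_5 = 208
r_5 = 64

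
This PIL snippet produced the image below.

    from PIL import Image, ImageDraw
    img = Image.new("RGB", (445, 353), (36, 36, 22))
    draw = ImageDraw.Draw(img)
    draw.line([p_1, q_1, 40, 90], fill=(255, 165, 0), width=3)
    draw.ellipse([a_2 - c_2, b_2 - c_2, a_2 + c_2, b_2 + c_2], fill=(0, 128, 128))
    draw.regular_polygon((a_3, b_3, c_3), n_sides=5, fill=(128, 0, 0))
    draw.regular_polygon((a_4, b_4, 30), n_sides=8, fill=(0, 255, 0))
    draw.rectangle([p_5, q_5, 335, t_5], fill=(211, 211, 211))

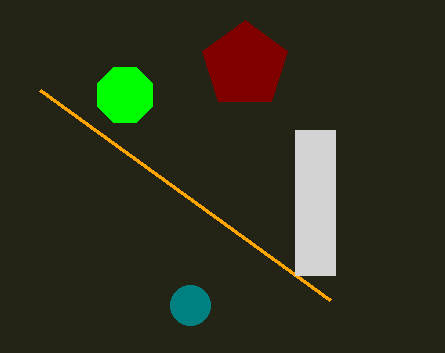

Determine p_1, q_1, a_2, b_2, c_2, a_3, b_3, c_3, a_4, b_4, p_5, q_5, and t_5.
p_1 = 330; q_1 = 300; a_2 = 190; b_2 = 305; c_2 = 20; a_3 = 245; b_3 = 65; c_3 = 45; a_4 = 125; b_4 = 95; p_5 = 295; q_5 = 130; t_5 = 275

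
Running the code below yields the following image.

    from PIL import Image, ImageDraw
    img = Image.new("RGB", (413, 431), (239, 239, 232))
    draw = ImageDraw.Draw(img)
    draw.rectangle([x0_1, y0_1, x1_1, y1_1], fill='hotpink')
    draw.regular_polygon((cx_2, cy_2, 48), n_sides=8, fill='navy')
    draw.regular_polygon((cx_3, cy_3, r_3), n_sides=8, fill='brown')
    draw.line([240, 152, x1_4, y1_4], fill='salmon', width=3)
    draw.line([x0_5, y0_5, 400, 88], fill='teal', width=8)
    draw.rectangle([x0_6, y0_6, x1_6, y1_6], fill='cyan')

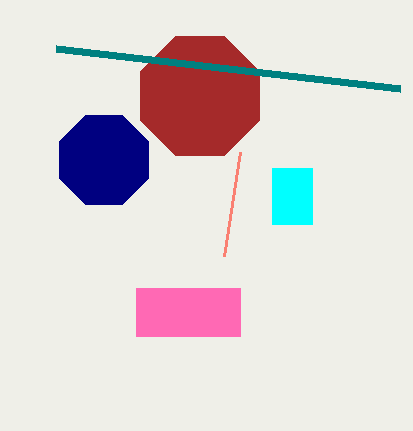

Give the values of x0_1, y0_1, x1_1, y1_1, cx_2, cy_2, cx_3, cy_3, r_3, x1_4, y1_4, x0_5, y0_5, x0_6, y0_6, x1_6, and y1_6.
x0_1 = 136
y0_1 = 288
x1_1 = 240
y1_1 = 336
cx_2 = 104
cy_2 = 160
cx_3 = 200
cy_3 = 96
r_3 = 64
x1_4 = 224
y1_4 = 256
x0_5 = 56
y0_5 = 48
x0_6 = 272
y0_6 = 168
x1_6 = 312
y1_6 = 224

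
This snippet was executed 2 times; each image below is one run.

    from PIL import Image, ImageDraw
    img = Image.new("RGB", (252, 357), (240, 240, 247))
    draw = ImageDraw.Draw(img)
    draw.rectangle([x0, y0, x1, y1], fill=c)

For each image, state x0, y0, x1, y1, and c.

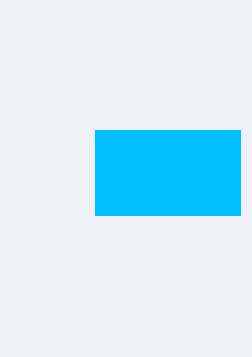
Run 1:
x0 = 95; y0 = 130; x1 = 240; y1 = 215; c = 'deepskyblue'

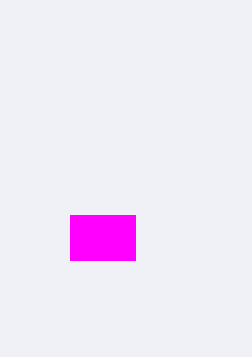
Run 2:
x0 = 70
y0 = 215
x1 = 135
y1 = 260
c = 'magenta'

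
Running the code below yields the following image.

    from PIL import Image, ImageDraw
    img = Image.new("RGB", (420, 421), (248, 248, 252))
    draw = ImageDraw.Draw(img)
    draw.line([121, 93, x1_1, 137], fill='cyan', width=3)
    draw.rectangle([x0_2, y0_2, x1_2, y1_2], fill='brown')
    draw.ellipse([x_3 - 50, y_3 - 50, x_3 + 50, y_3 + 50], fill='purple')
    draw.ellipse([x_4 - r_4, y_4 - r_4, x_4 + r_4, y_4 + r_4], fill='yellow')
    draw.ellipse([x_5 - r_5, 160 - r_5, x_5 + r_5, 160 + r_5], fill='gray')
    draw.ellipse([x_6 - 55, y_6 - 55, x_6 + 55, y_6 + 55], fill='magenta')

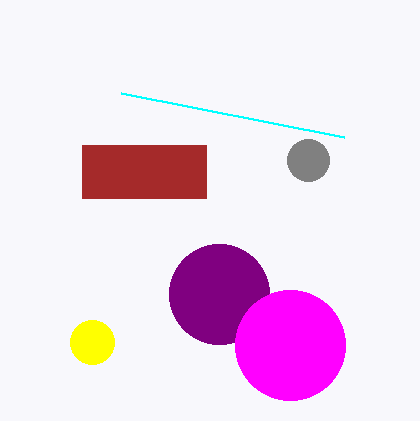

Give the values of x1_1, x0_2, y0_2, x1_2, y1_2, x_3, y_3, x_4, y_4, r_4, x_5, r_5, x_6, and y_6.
x1_1 = 344, x0_2 = 82, y0_2 = 145, x1_2 = 206, y1_2 = 198, x_3 = 219, y_3 = 294, x_4 = 92, y_4 = 342, r_4 = 22, x_5 = 308, r_5 = 21, x_6 = 290, y_6 = 345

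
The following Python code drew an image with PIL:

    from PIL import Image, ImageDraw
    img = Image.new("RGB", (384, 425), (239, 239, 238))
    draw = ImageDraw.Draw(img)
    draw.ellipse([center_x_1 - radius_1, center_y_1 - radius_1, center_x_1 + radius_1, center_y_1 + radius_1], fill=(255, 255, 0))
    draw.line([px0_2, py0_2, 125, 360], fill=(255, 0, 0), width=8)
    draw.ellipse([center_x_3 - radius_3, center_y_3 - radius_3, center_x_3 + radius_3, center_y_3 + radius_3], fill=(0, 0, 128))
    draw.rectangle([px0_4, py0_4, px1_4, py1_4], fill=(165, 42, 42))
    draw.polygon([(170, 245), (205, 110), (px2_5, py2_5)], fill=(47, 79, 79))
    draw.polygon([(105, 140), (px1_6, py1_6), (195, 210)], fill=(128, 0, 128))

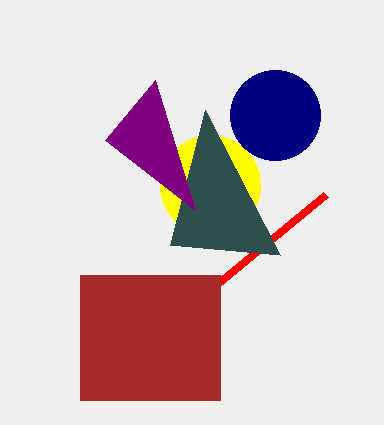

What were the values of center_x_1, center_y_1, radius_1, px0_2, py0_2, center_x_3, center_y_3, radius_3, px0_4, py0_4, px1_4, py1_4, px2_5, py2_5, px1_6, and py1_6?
center_x_1 = 210, center_y_1 = 185, radius_1 = 50, px0_2 = 325, py0_2 = 195, center_x_3 = 275, center_y_3 = 115, radius_3 = 45, px0_4 = 80, py0_4 = 275, px1_4 = 220, py1_4 = 400, px2_5 = 280, py2_5 = 255, px1_6 = 155, py1_6 = 80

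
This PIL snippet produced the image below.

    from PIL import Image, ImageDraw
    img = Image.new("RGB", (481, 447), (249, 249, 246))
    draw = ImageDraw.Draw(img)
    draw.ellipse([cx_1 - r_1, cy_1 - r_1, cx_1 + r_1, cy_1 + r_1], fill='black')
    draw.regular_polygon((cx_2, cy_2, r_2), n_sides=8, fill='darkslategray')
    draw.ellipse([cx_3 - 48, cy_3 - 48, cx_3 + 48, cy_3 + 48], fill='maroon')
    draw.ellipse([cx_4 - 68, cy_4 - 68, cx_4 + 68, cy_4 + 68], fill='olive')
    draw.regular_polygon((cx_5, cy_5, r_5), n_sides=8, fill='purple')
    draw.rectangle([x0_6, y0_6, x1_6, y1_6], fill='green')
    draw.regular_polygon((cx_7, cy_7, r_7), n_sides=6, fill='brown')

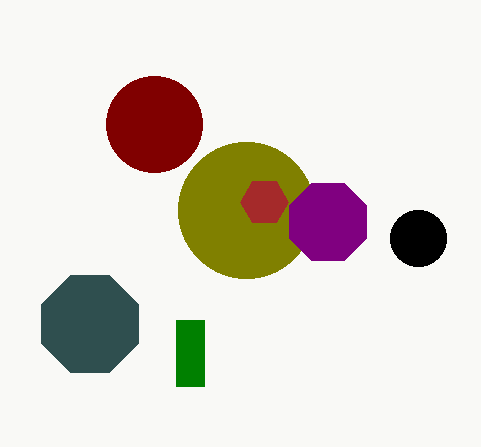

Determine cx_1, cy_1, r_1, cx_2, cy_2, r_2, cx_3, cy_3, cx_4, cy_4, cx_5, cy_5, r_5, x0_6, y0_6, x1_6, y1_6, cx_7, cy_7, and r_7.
cx_1 = 418, cy_1 = 238, r_1 = 28, cx_2 = 90, cy_2 = 324, r_2 = 52, cx_3 = 154, cy_3 = 124, cx_4 = 246, cy_4 = 210, cx_5 = 328, cy_5 = 222, r_5 = 42, x0_6 = 176, y0_6 = 320, x1_6 = 204, y1_6 = 386, cx_7 = 264, cy_7 = 202, r_7 = 24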